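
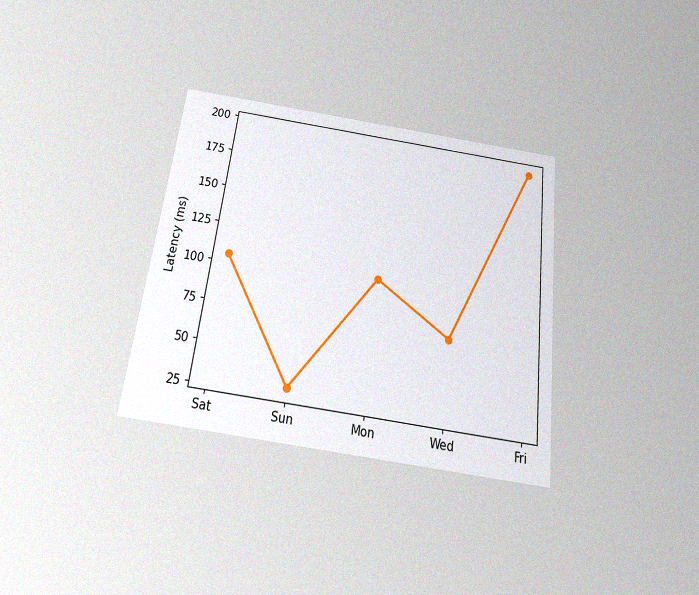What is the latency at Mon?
The chart is tilted about 7° clockwise and viewed slightly from below, with some photo noise. At Mon, the line is at 105ms.

105ms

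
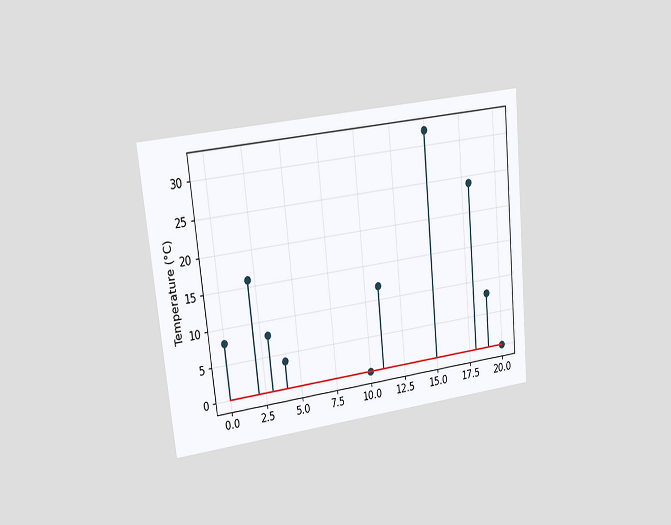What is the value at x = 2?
16°C

The chart is tilted about 6° counter-clockwise and viewed at a slight angle. The stem at x=2 reaches 16°C.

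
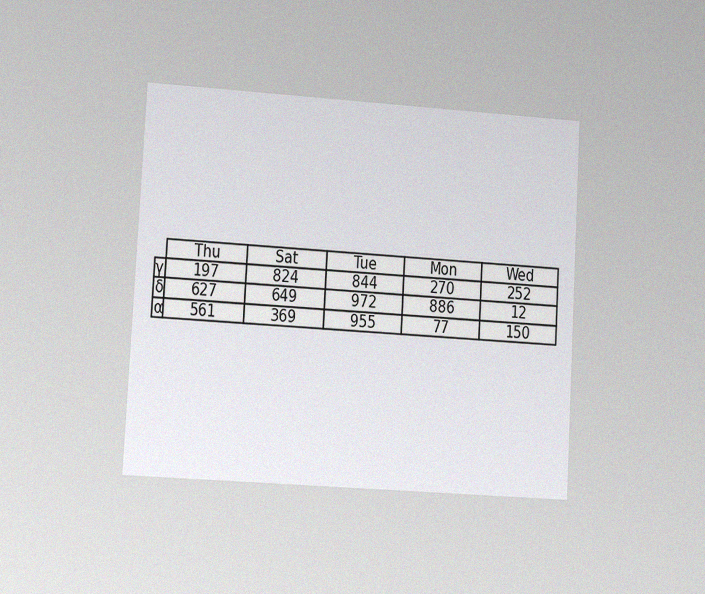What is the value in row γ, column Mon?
270

The chart is tilted about 3° clockwise and viewed at a slight angle, with some photo noise. The (γ, Mon) cell reads 270.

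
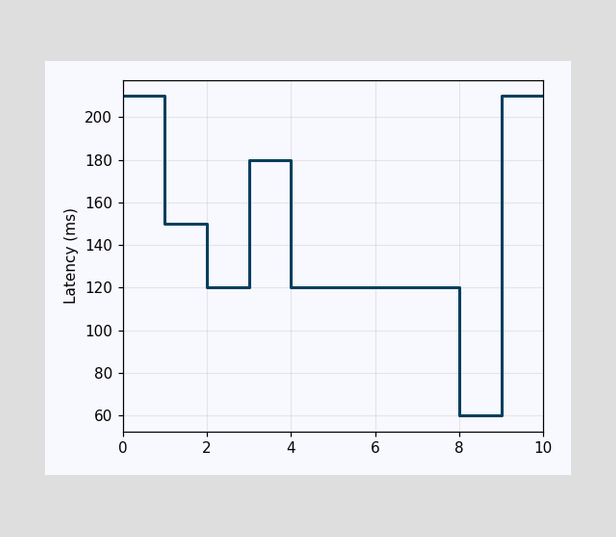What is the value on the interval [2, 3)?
120ms

On [2, 3) the step sits at 120ms.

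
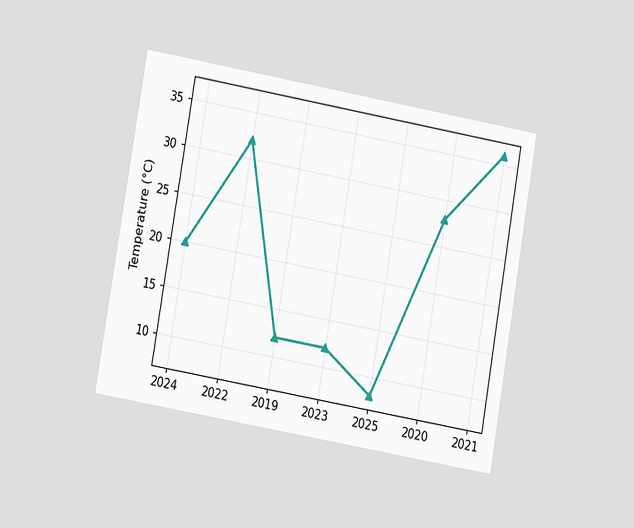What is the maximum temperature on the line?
36°C

The chart is tilted about 10° clockwise and viewed at a slight angle. The highest point is at 2021, and reading across to the y-axis gives 36°C.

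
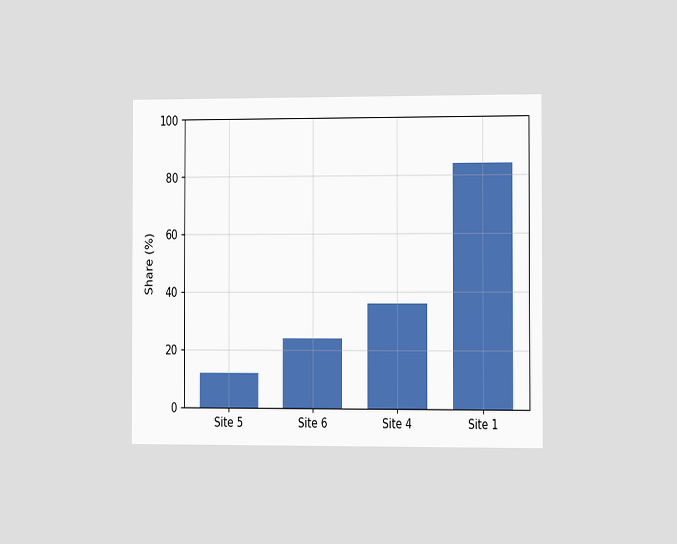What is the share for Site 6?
The chart is viewed slightly from the right. Reading along the chart's y-axis, the Site 6 bar reaches 24%.

24%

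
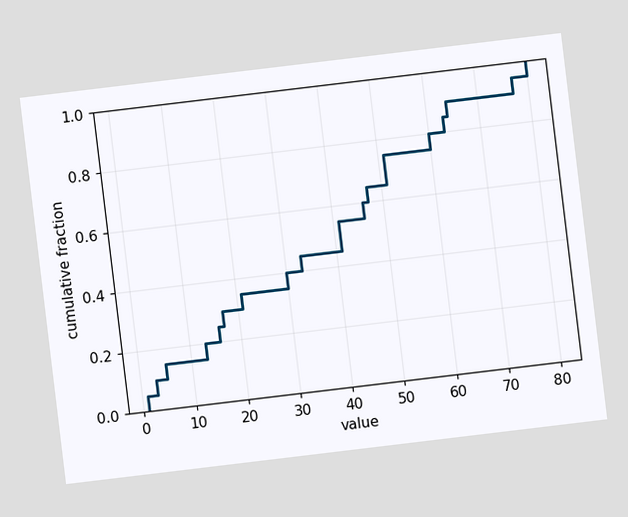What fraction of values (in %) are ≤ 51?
The chart is tilted about 7° counter-clockwise. At x=51 the ECDF step is at 75%.

75%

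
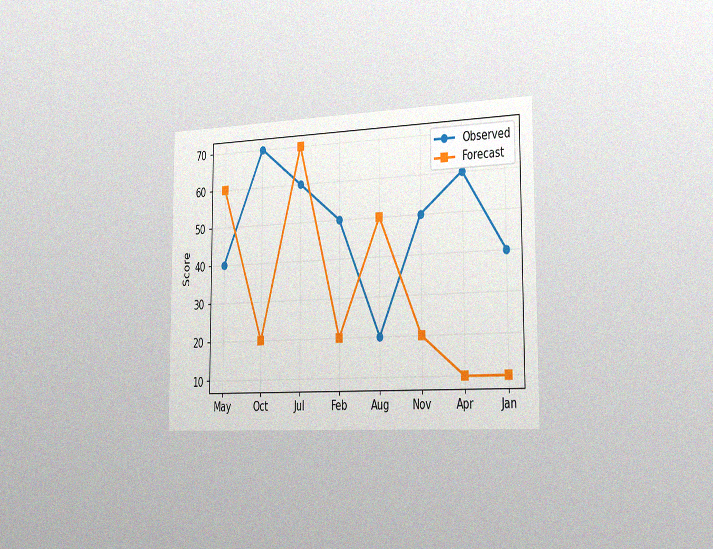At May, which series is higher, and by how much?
Forecast, by 20

The chart is viewed slightly from the right, with some photo noise. At May, Forecast sits above the other line by 20.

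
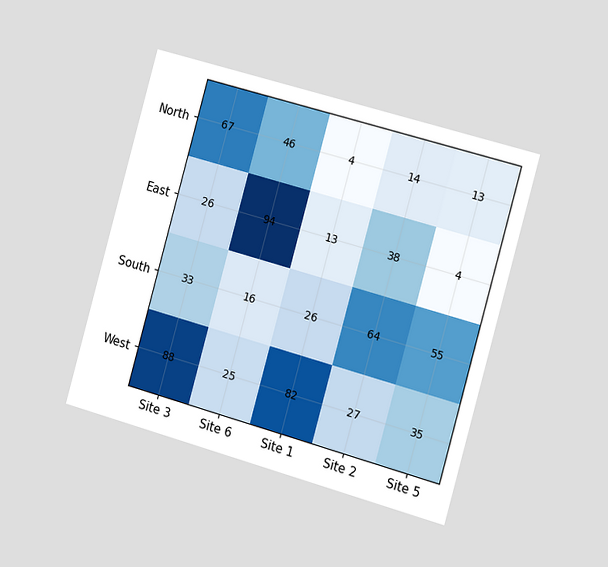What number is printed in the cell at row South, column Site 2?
The chart is tilted about 16° clockwise and viewed slightly from the right. The (South, Site 2) cell reads 64.

64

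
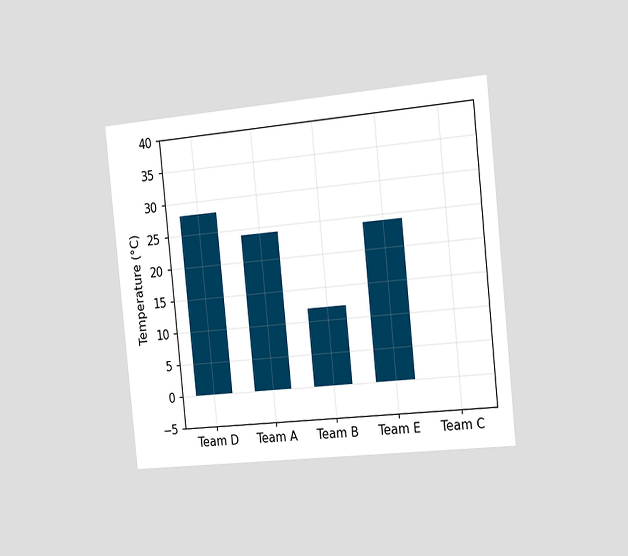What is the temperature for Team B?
12°C

The chart is tilted about 6° counter-clockwise and viewed slightly from the right. Reading along the chart's y-axis, the Team B bar reaches 12°C.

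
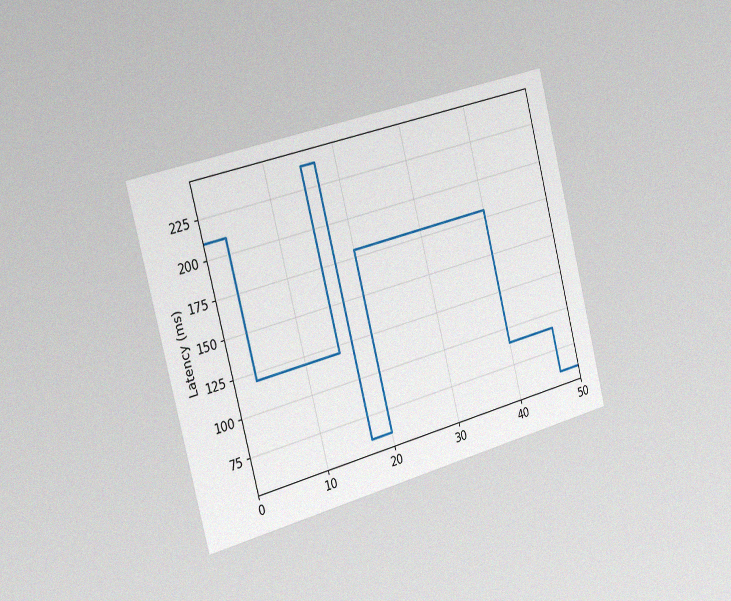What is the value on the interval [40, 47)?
90ms

The chart is tilted about 14° counter-clockwise and viewed slightly from the left, with some photo noise. On [40, 47) the step sits at 90ms.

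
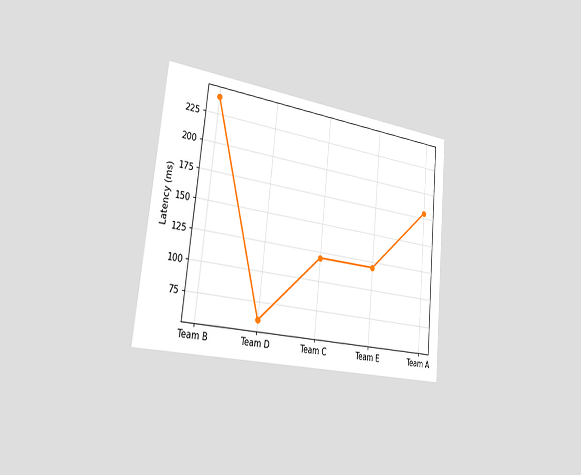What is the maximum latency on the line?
240ms

The chart is tilted about 6° clockwise and viewed slightly from the left. The highest point is at Team B, and reading across to the y-axis gives 240ms.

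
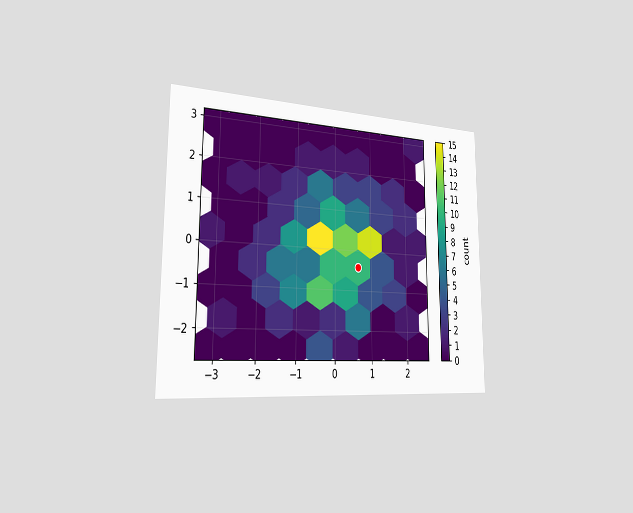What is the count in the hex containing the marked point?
The chart is viewed slightly from the left. The marked hex reads 10 on the colorbar.

10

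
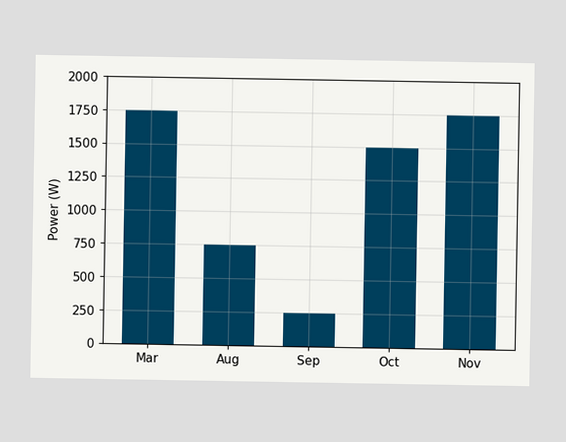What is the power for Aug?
750W

Reading along the chart's y-axis, the Aug bar reaches 750W.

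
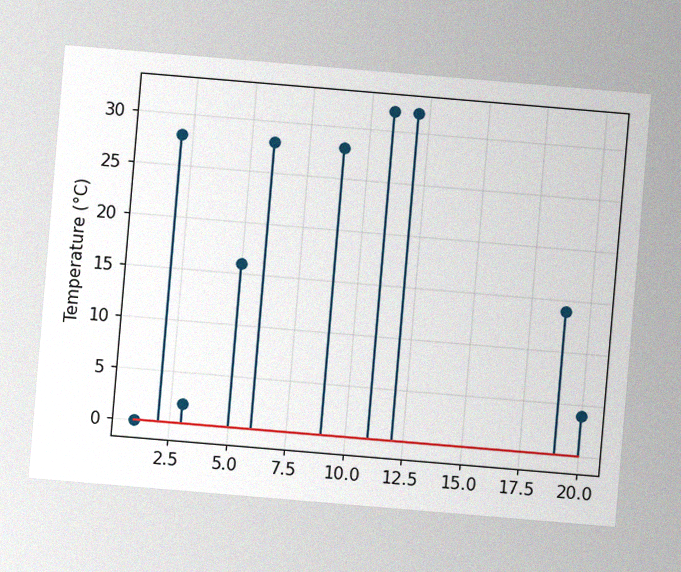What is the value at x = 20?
The chart is tilted about 5° clockwise, with some photo noise. The stem at x=20 reaches 4°C.

4°C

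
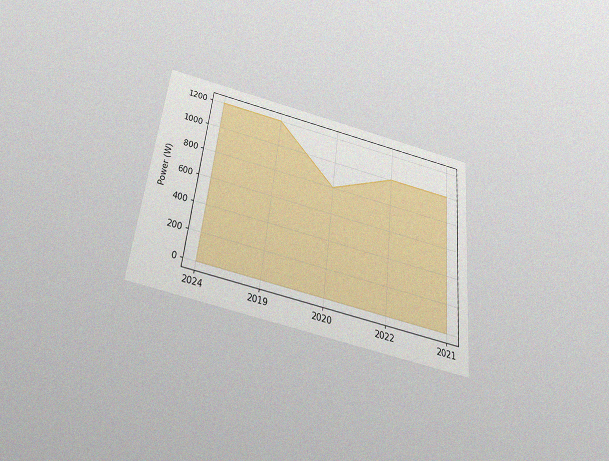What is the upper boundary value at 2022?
1000W

The chart is tilted about 6° clockwise and viewed slightly from below, with some photo noise. At 2022 the upper boundary is at 1000W.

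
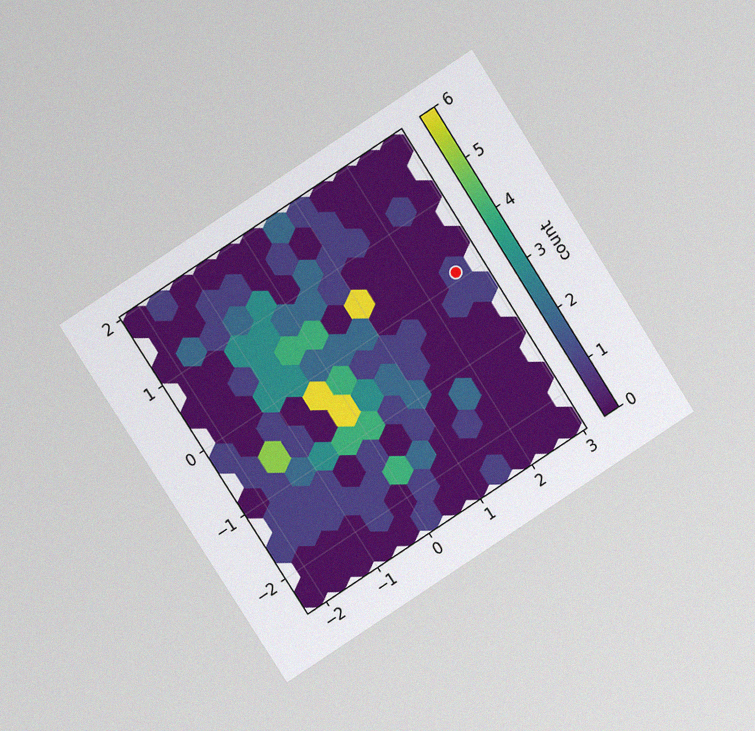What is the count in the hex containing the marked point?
The chart is tilted about 33° counter-clockwise and viewed at a slight angle, with some photo noise. The marked hex reads 1 on the colorbar.

1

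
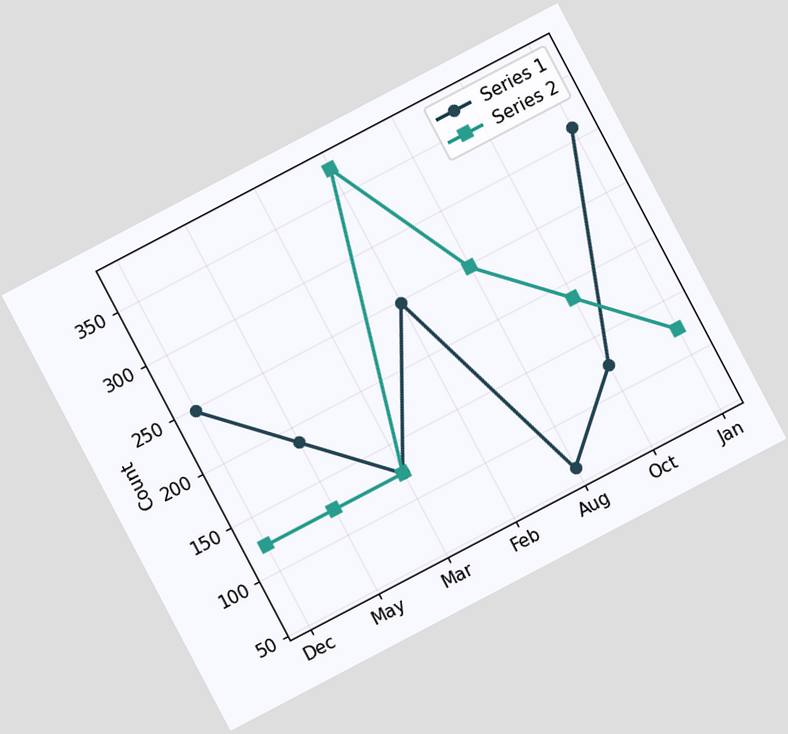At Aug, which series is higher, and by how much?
The chart is tilted about 28° counter-clockwise. At Aug, Series 2 sits above the other line by 186.

Series 2, by 186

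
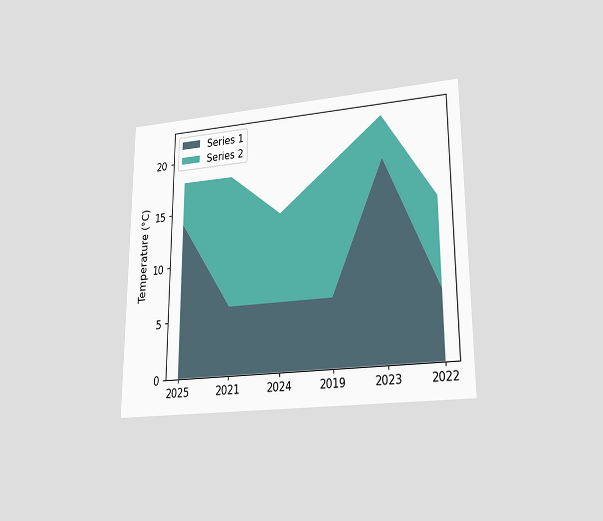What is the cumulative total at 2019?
The chart is viewed at a slight angle. The stacked total at 2019 reaches 18°C.

18°C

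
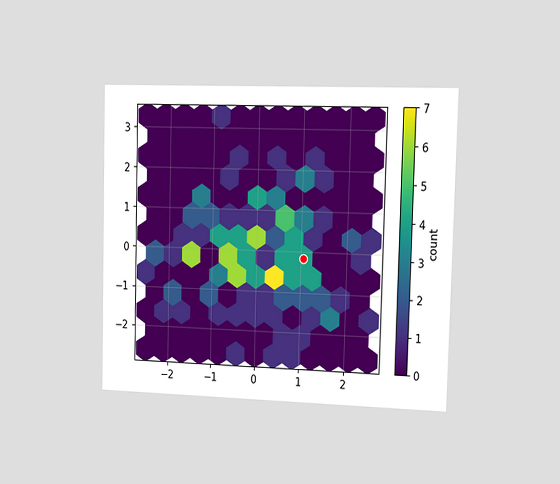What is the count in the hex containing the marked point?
The chart is viewed at a slight angle. The marked hex reads 4 on the colorbar.

4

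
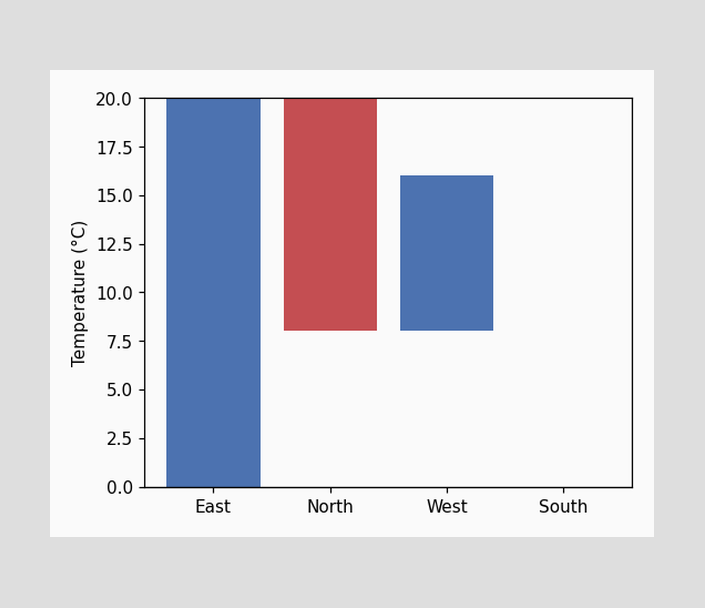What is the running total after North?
After North the running total reaches 8°C.

8°C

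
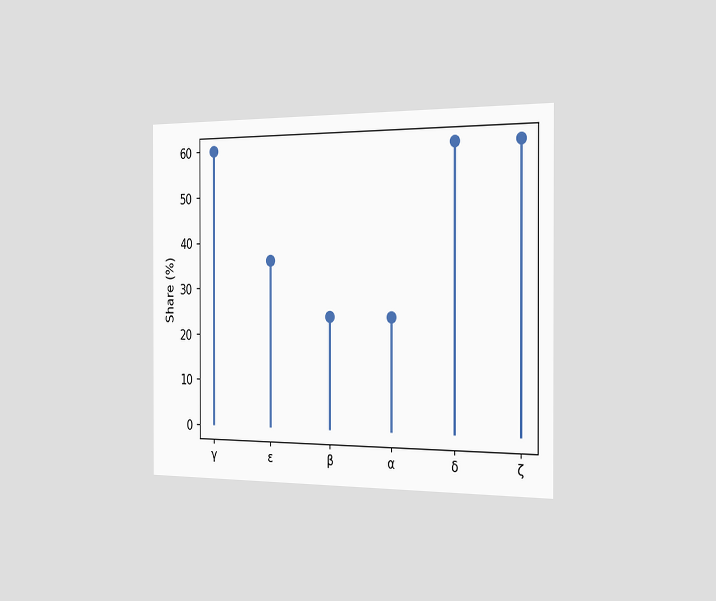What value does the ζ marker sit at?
The chart is viewed slightly from the right. The ζ marker sits at 60%.

60%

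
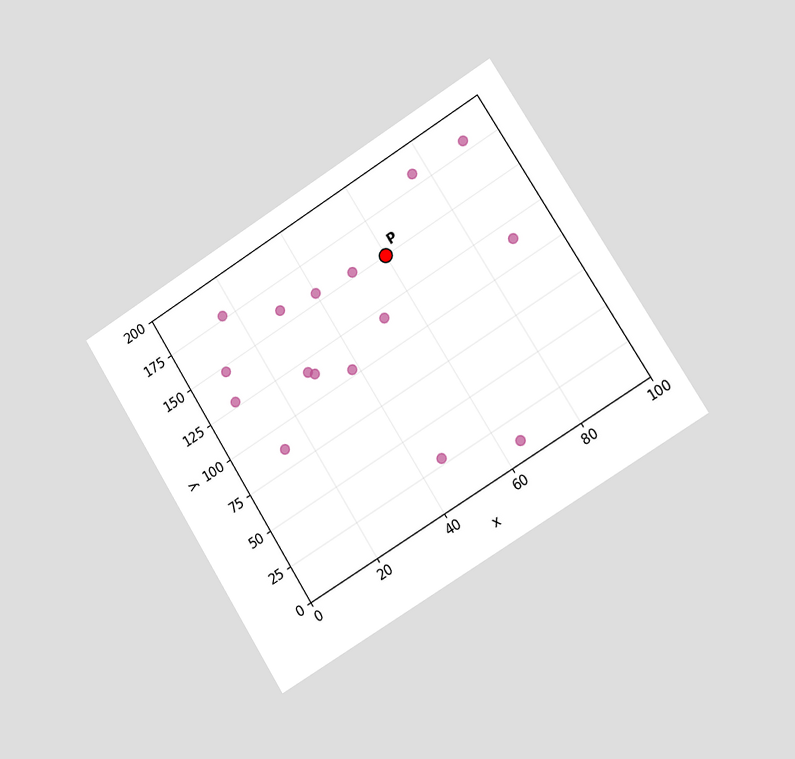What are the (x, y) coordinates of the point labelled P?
The chart is tilted about 32° counter-clockwise and viewed slightly from the right. Following the gridlines from P to each axis, P sits at (60, 150).

(60, 150)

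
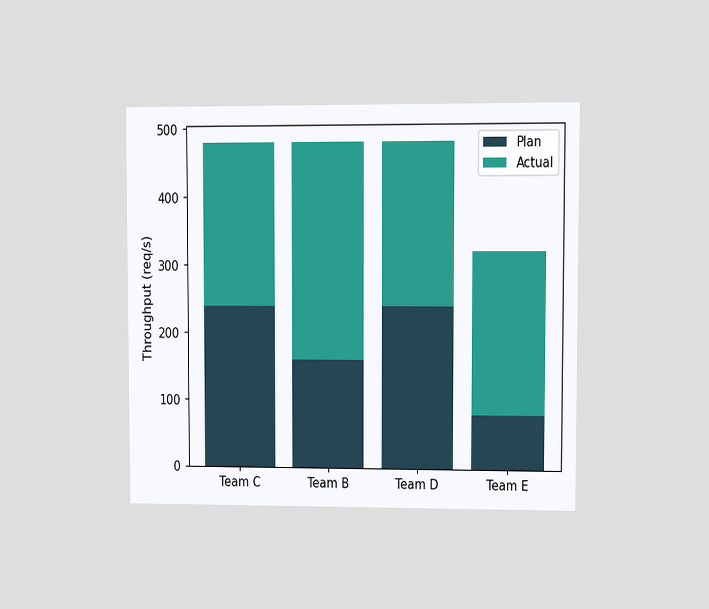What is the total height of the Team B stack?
480req/s

The chart is viewed at a slight angle. The Team B stack's top reaches 480req/s on the y-axis.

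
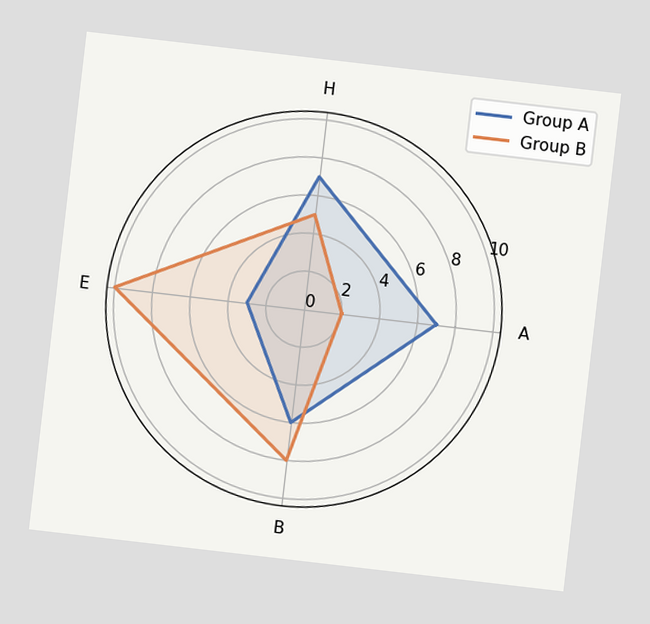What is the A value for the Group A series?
7

The chart is tilted about 7° clockwise. On the A axis, Group A reaches 7.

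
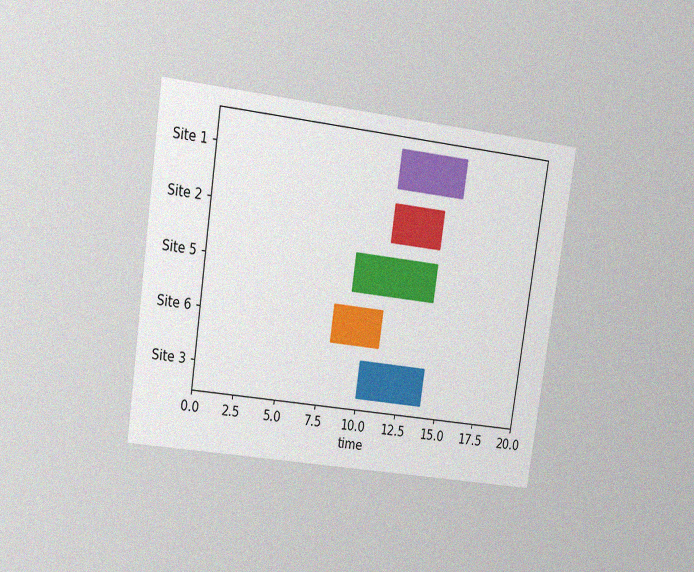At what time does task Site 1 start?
11

The chart is tilted about 8° clockwise and viewed at a slight angle, with some photo noise. The Site 1 bar begins at t=11.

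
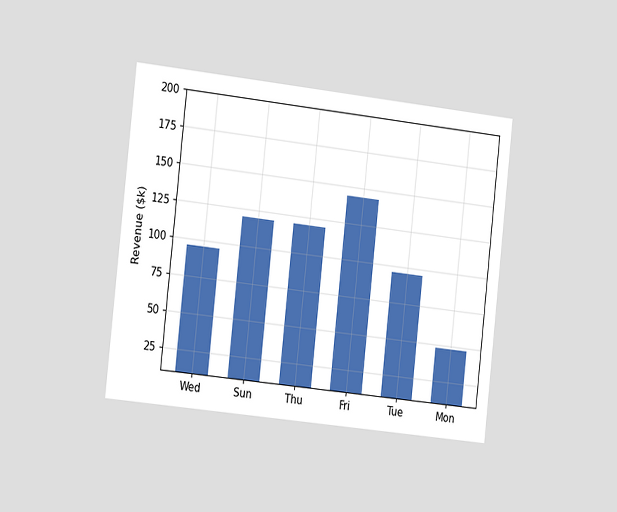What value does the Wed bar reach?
The chart is tilted about 6° clockwise and viewed slightly from the left. Reading along the chart's y-axis, the Wed bar reaches $96k.

$96k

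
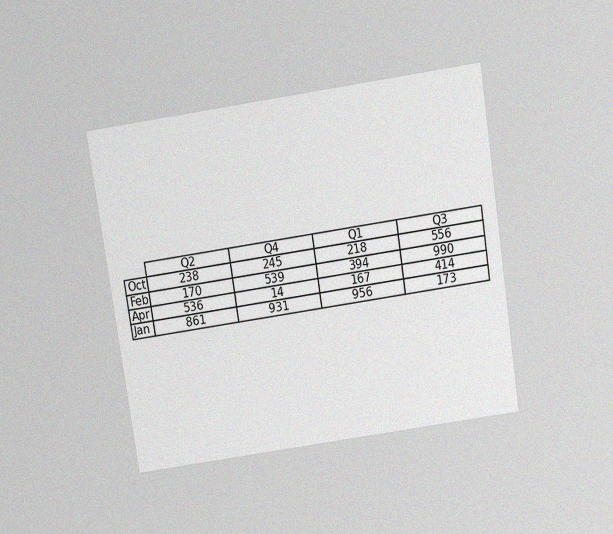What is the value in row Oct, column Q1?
218

The chart is tilted about 9° counter-clockwise and viewed slightly from above, with some photo noise. The (Oct, Q1) cell reads 218.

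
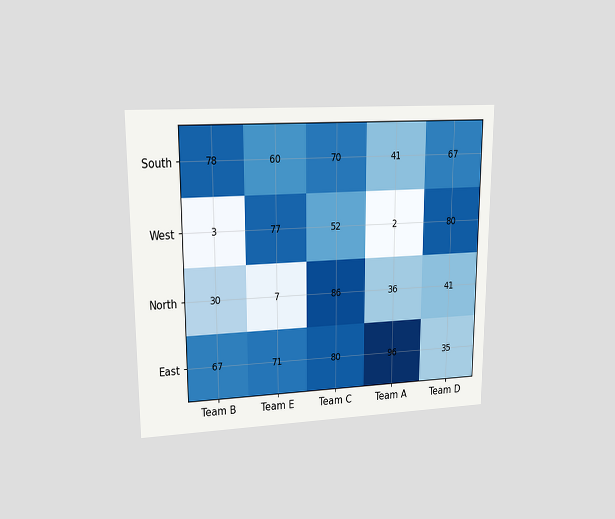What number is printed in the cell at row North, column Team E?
The chart is viewed at a slight angle. The (North, Team E) cell reads 7.

7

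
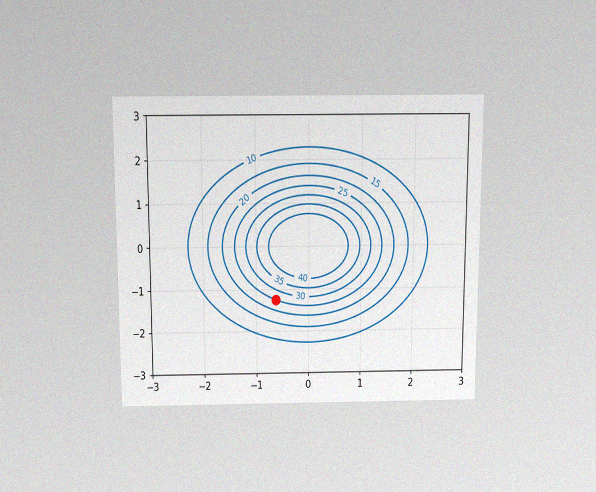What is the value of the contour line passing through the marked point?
The chart is viewed slightly from above, with some photo noise. The marked point sits on the contour labelled 25.

25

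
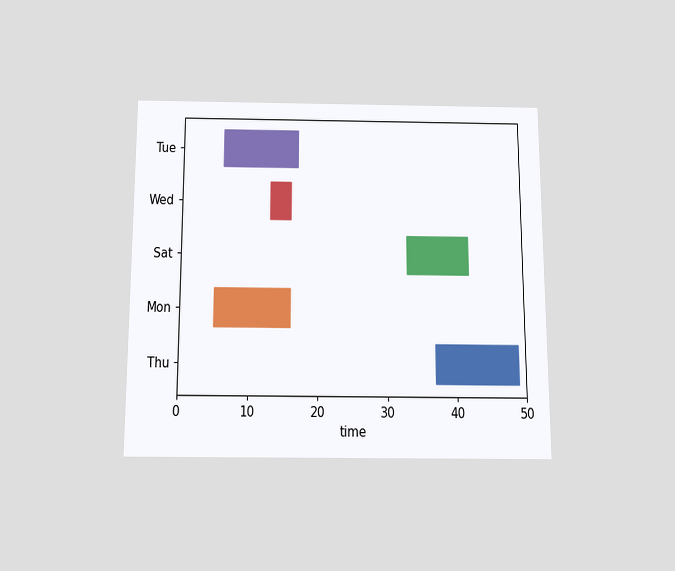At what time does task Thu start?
37

The chart is viewed slightly from below. The Thu bar begins at t=37.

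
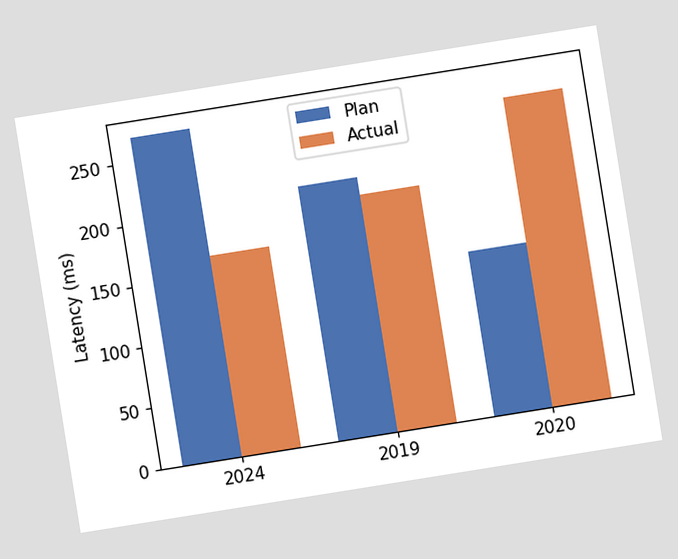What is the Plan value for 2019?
The chart is tilted about 9° counter-clockwise. The Plan bar at 2019 reaches 210ms on the y-axis.

210ms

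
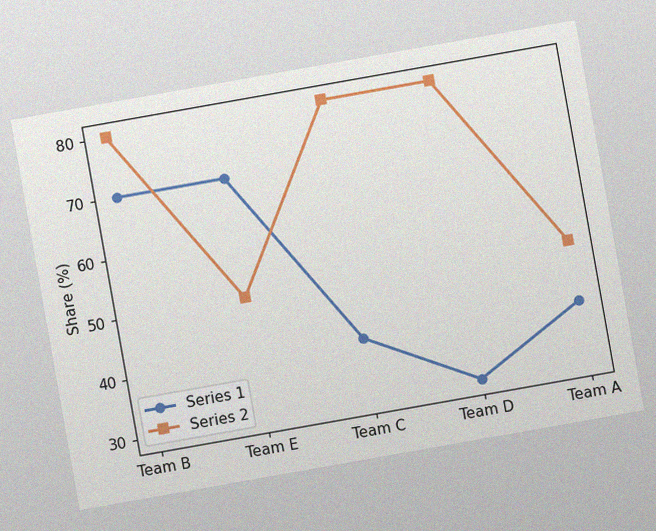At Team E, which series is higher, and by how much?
The chart is tilted about 10° counter-clockwise, with some photo noise. At Team E, Series 1 sits above the other line by 20%.

Series 1, by 20%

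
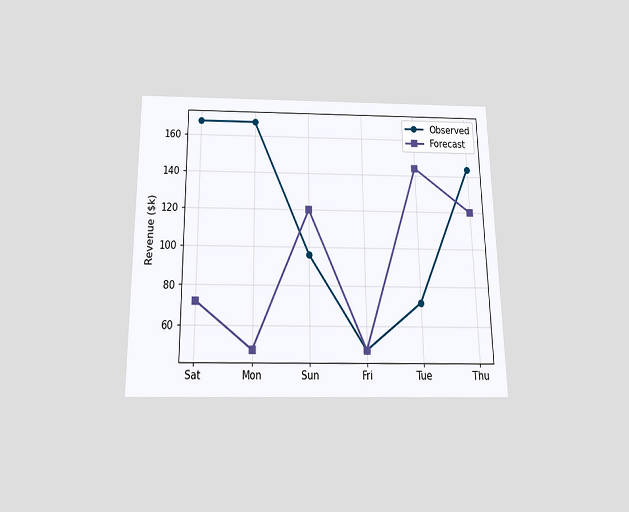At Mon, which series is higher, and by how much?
Observed, by $120k

The chart is viewed slightly from below. At Mon, Observed sits above the other line by $120k.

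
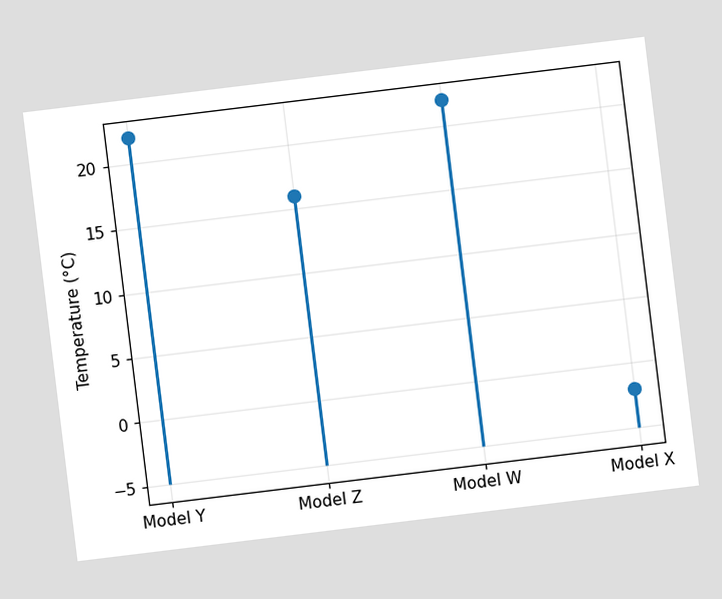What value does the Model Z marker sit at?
16°C

The chart is tilted about 7° counter-clockwise. The Model Z marker sits at 16°C.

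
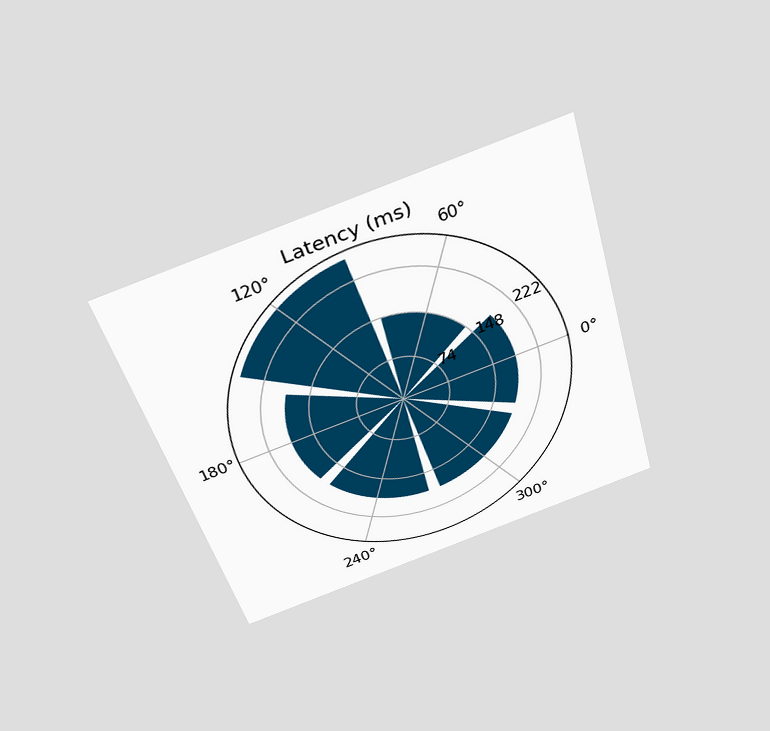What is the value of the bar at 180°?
185ms

The chart is tilted about 17° counter-clockwise and viewed slightly from above. The bar at 180° reaches 185ms on the radial axis.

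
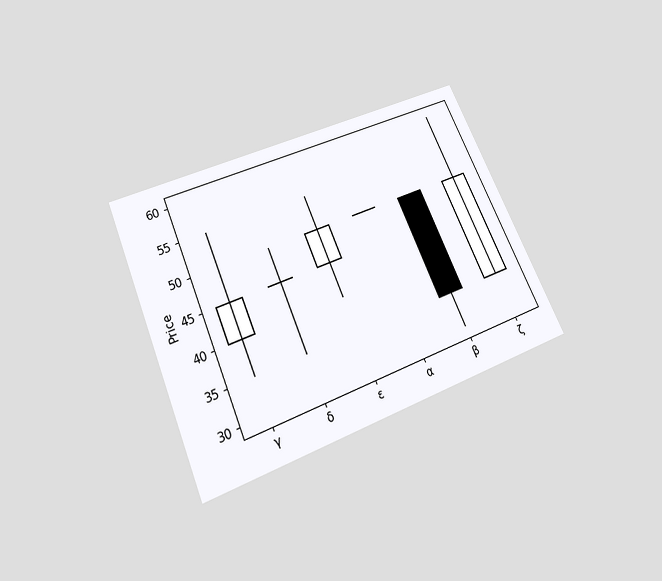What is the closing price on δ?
45

The chart is tilted about 23° counter-clockwise and viewed slightly from below. The δ candle closes at 45.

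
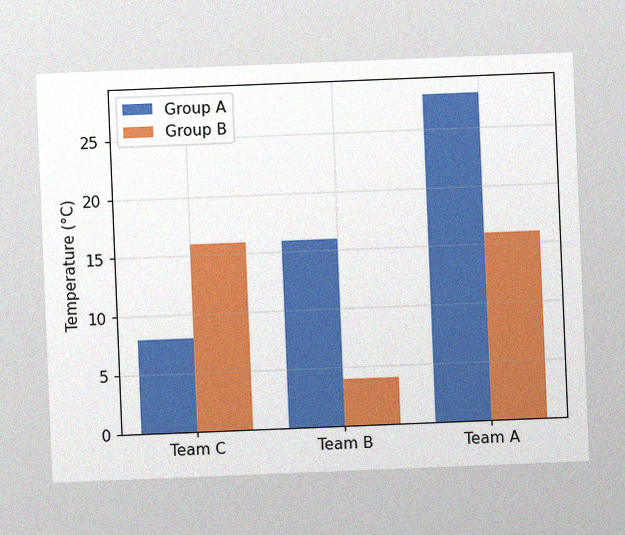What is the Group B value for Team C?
16°C

The chart is tilted about 2° counter-clockwise, with some photo noise. The Group B bar at Team C reaches 16°C on the y-axis.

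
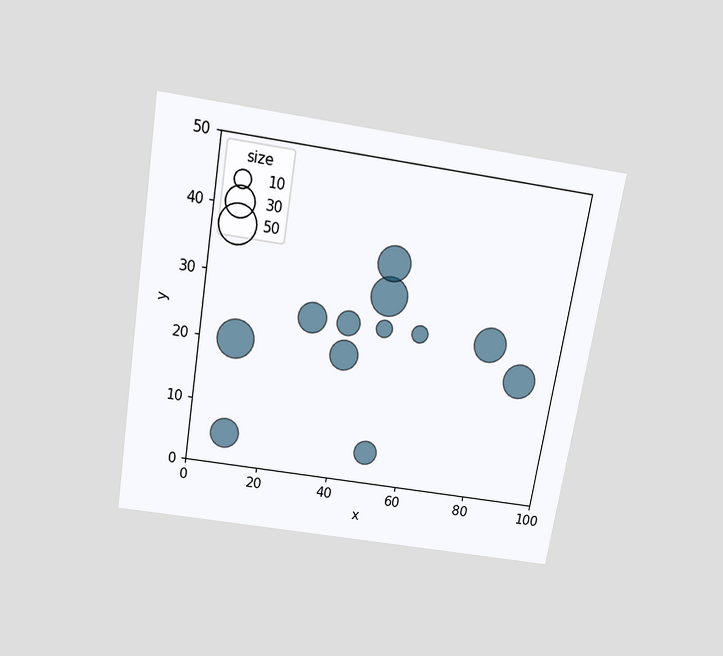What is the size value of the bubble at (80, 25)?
40

The chart is tilted about 9° clockwise and viewed slightly from above. Matching the bubble at (80, 25) against the size legend gives 40.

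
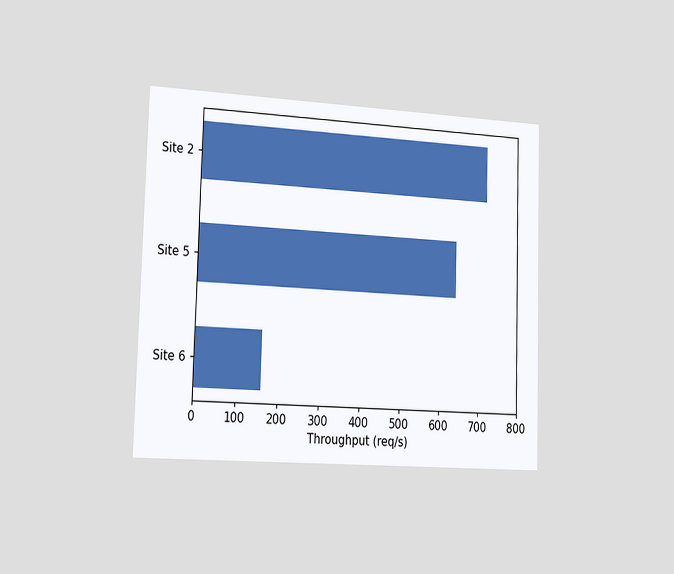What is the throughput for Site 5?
640req/s

The chart is viewed slightly from the left. Reading along the chart's x-axis, the Site 5 bar reaches 640req/s.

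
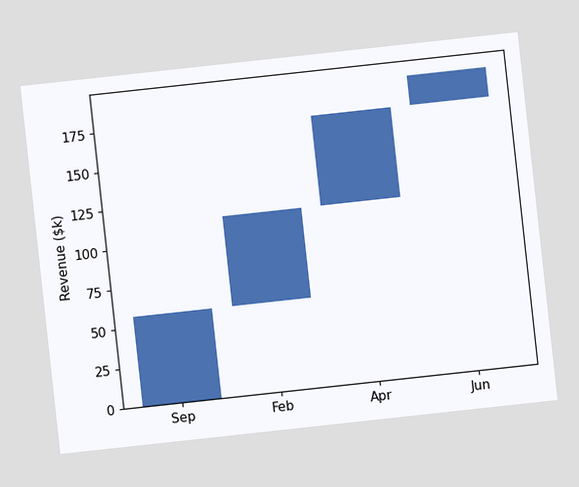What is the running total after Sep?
$57k

The chart is tilted about 6° counter-clockwise. After Sep the running total reaches $57k.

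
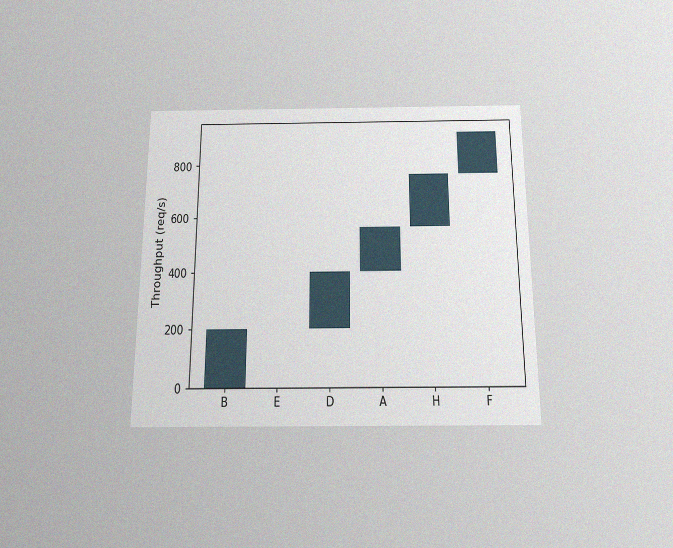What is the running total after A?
The chart is viewed slightly from below, with some photo noise. After A the running total reaches 560req/s.

560req/s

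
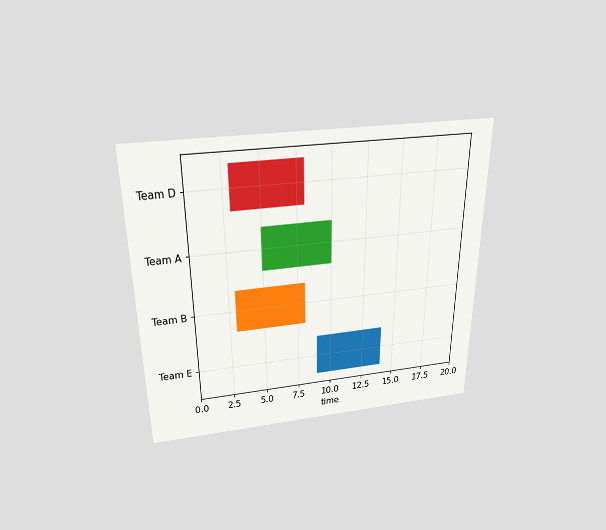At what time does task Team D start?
The chart is viewed slightly from above. The Team D bar begins at t=3.

3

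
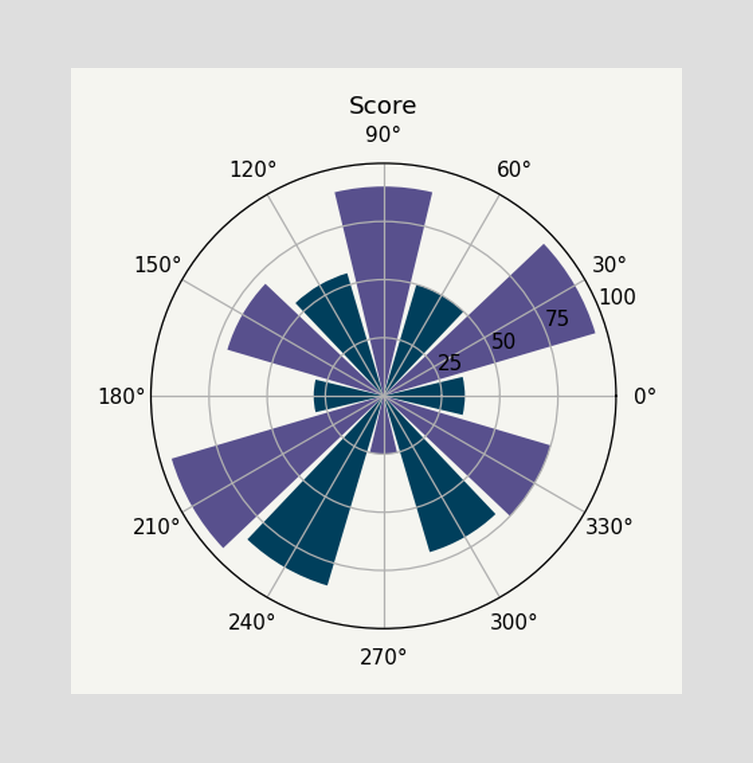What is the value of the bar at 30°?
95

The bar at 30° reaches 95 on the radial axis.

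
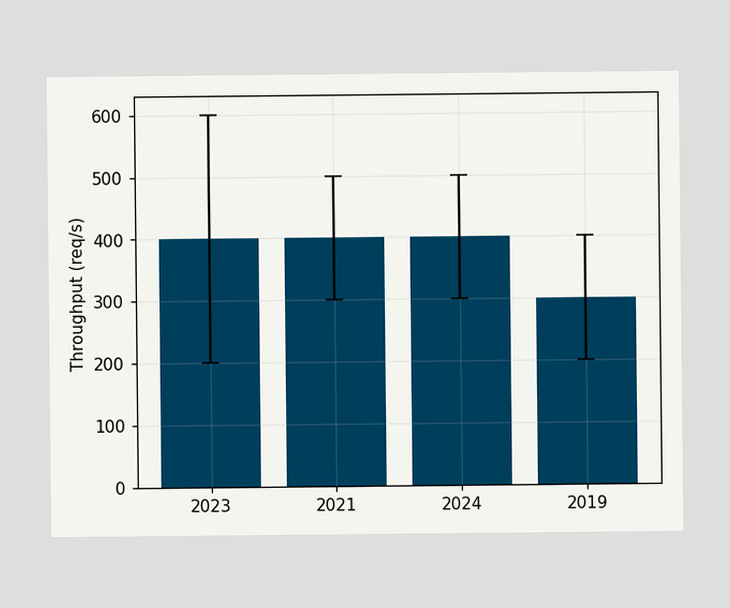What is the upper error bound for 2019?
The 2019 bar's upper whisker reaches 400req/s.

400req/s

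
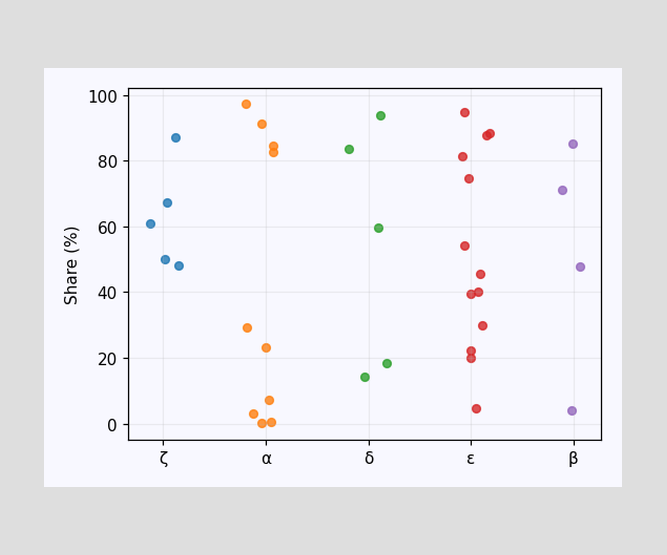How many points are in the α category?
Counting the markers in the α column gives 10.

10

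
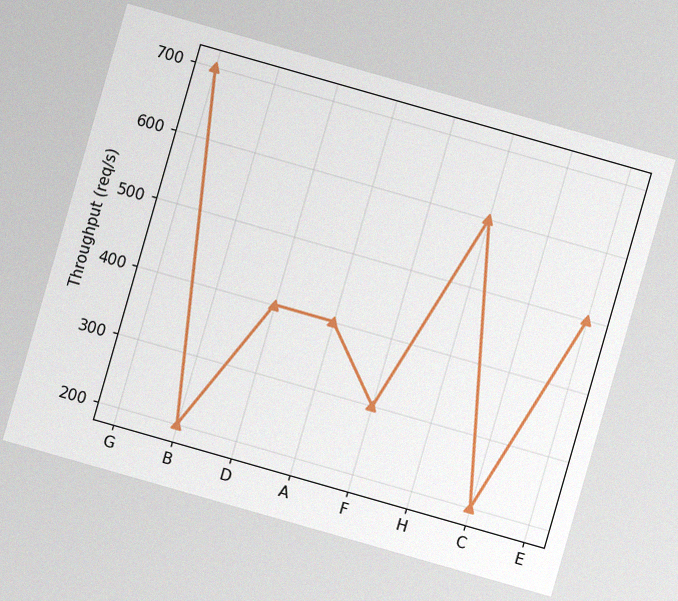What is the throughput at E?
500req/s

The chart is tilted about 16° clockwise, with some photo noise. At E, the line is at 500req/s.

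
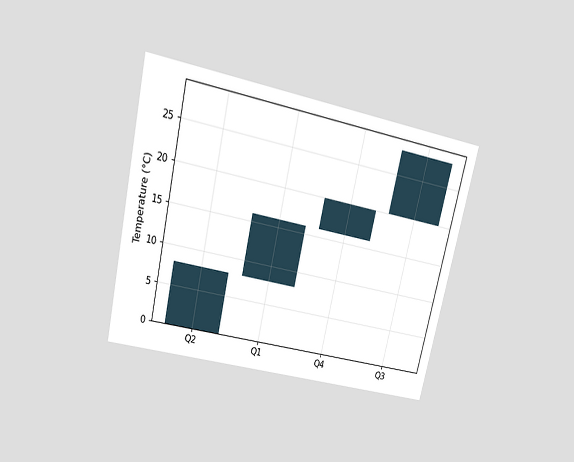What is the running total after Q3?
The chart is tilted about 13° clockwise and viewed slightly from above. After Q3 the running total reaches 28°C.

28°C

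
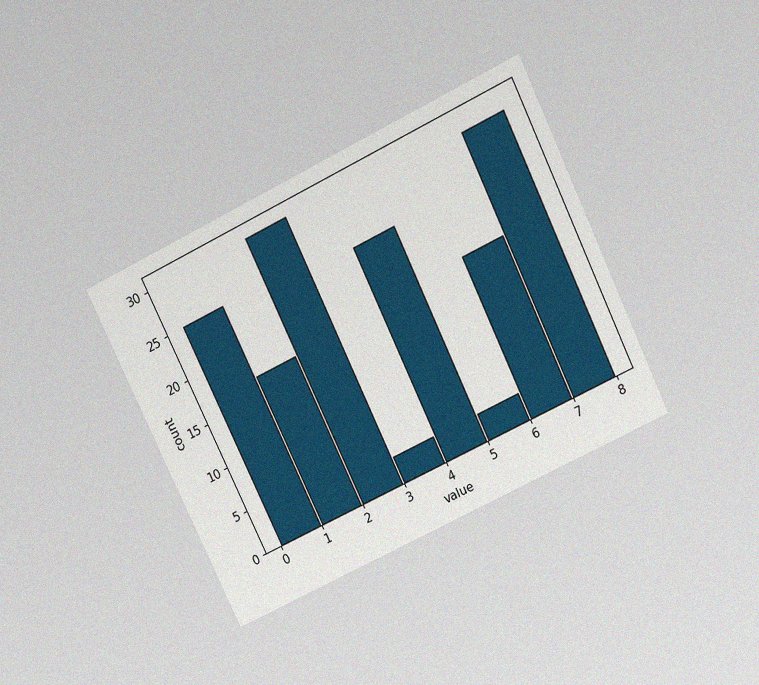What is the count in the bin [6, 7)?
18

The chart is tilted about 26° counter-clockwise and viewed slightly from above, with some photo noise. The [6, 7) bin has height 18.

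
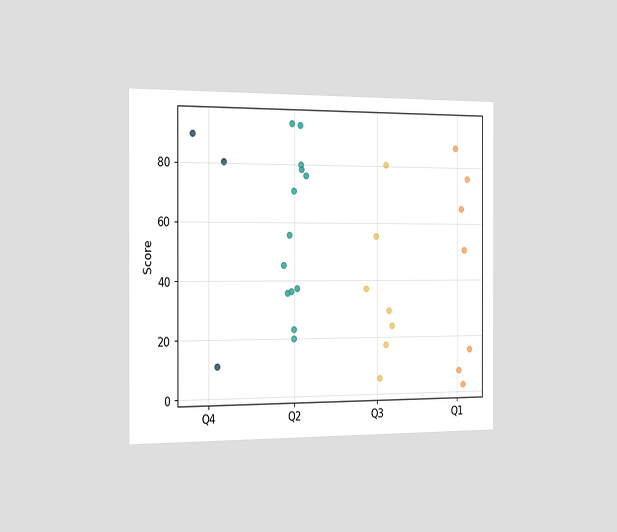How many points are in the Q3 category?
The chart is viewed slightly from the left. Counting the markers in the Q3 column gives 7.

7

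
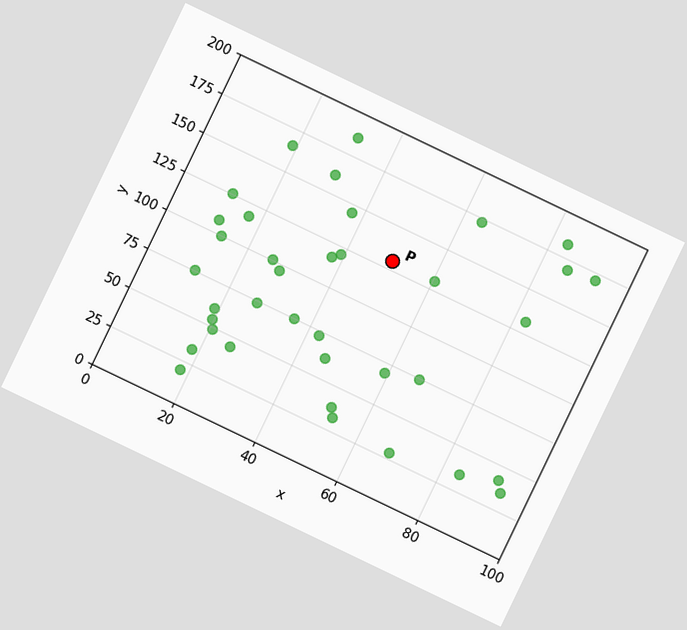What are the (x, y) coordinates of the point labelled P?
The chart is tilted about 26° clockwise. Following the gridlines from P to each axis, P sits at (50, 130).

(50, 130)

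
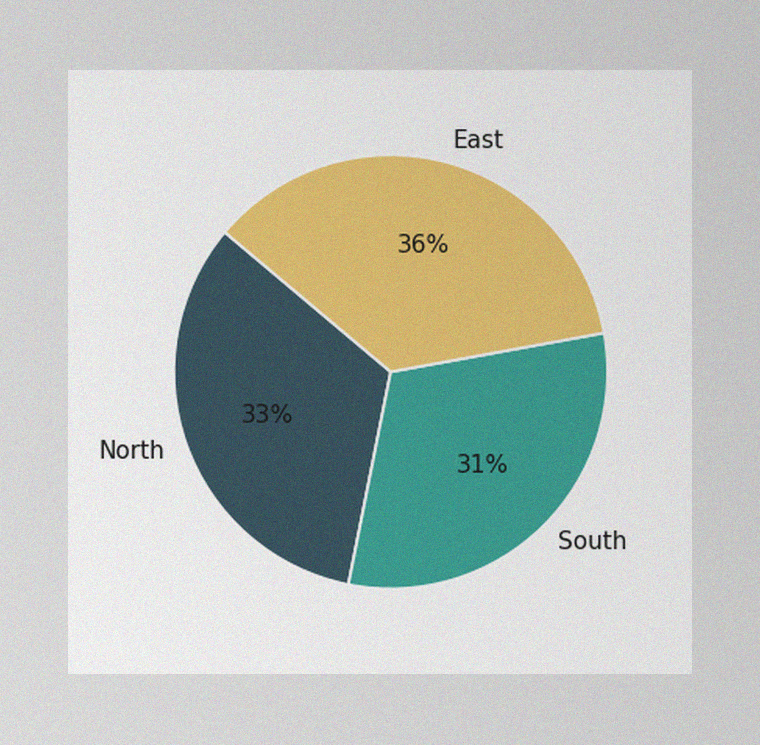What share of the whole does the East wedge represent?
36%

The image has some photo noise and uneven lighting. The East slice takes up 36% of the pie.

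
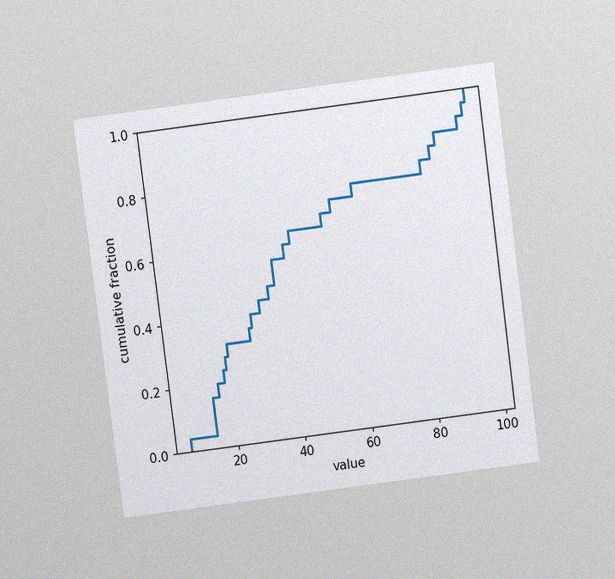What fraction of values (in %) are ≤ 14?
16%

The chart is tilted about 7° counter-clockwise and viewed at a slight angle, with some photo noise. At x=14 the ECDF step is at 16%.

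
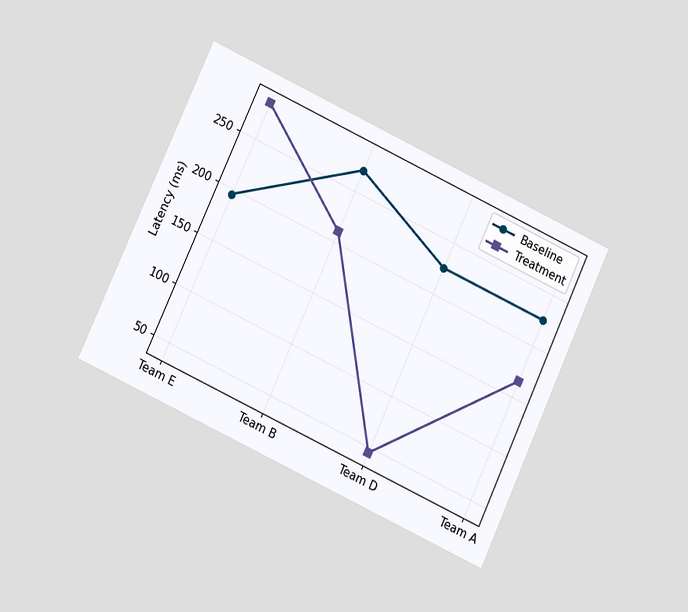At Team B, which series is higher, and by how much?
Baseline, by 60ms

The chart is tilted about 25° clockwise and viewed at a slight angle. At Team B, Baseline sits above the other line by 60ms.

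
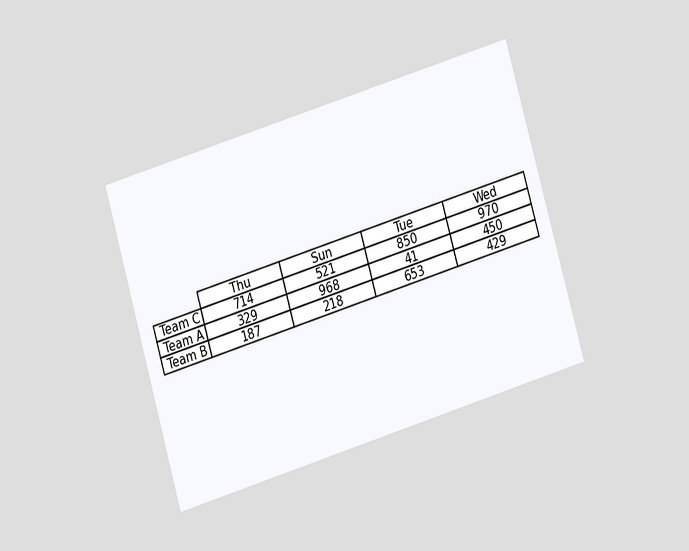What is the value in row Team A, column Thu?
The chart is tilted about 17° counter-clockwise and viewed at a slight angle. The (Team A, Thu) cell reads 329.

329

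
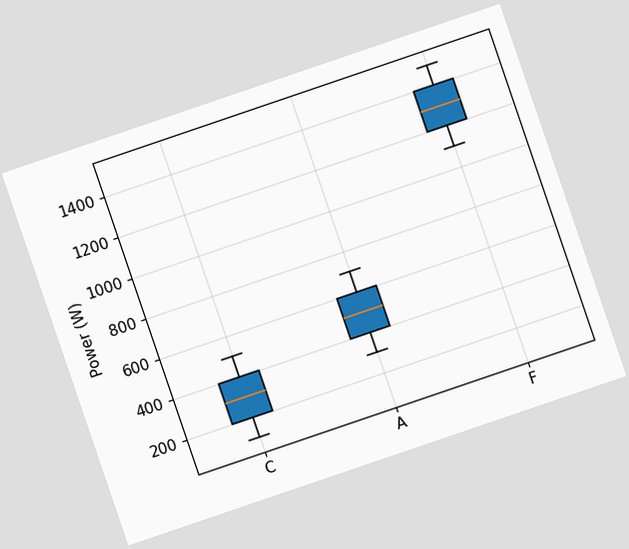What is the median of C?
300W

The chart is tilted about 19° counter-clockwise. The median line in the C box sits at 300W.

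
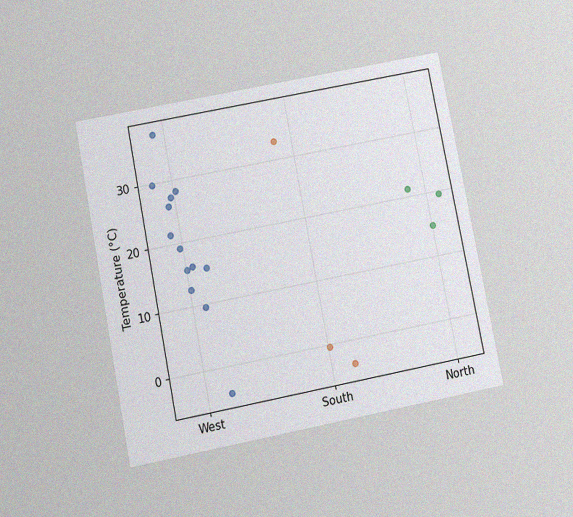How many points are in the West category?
The chart is tilted about 11° counter-clockwise and viewed slightly from below, with some photo noise. Counting the markers in the West column gives 13.

13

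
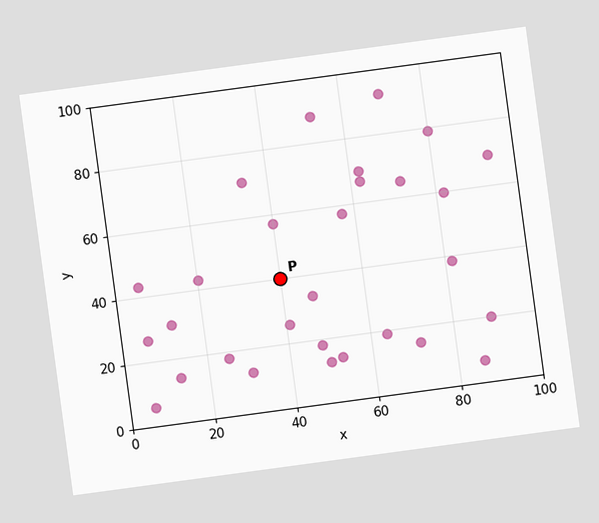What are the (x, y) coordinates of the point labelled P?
The chart is tilted about 8° counter-clockwise. Following the gridlines from P to each axis, P sits at (40, 40).

(40, 40)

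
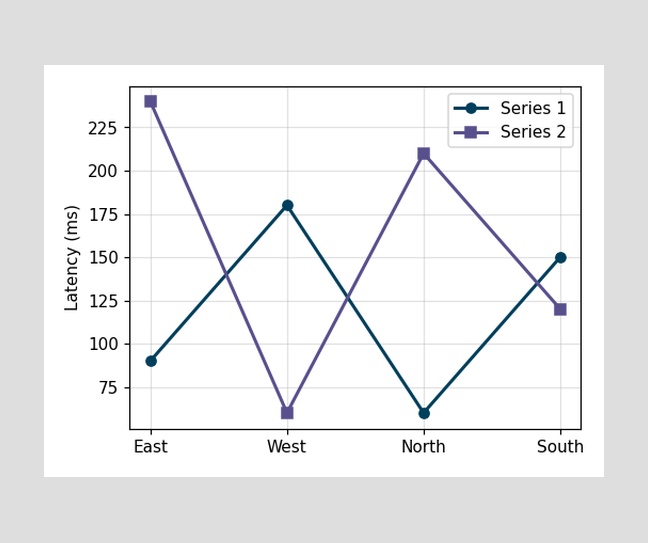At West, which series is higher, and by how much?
At West, Series 1 sits above the other line by 120ms.

Series 1, by 120ms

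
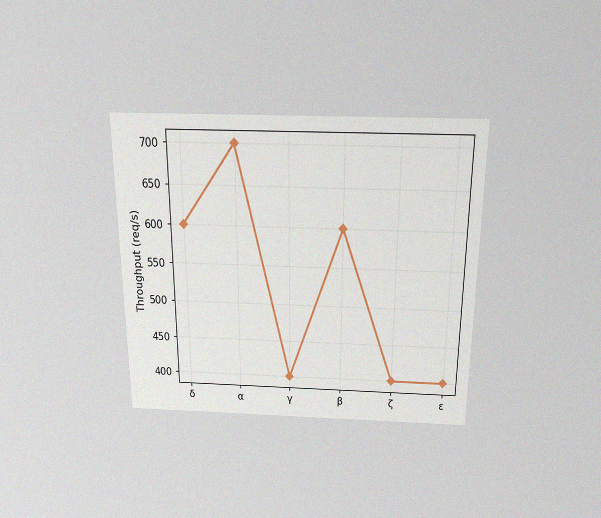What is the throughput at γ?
400req/s

The chart is viewed slightly from above, with some photo noise. At γ, the line is at 400req/s.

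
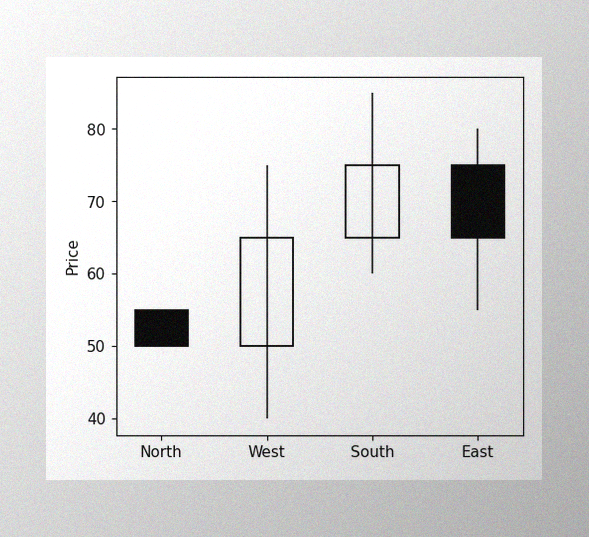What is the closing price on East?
The image has some photo noise and uneven lighting. The East candle closes at 65.

65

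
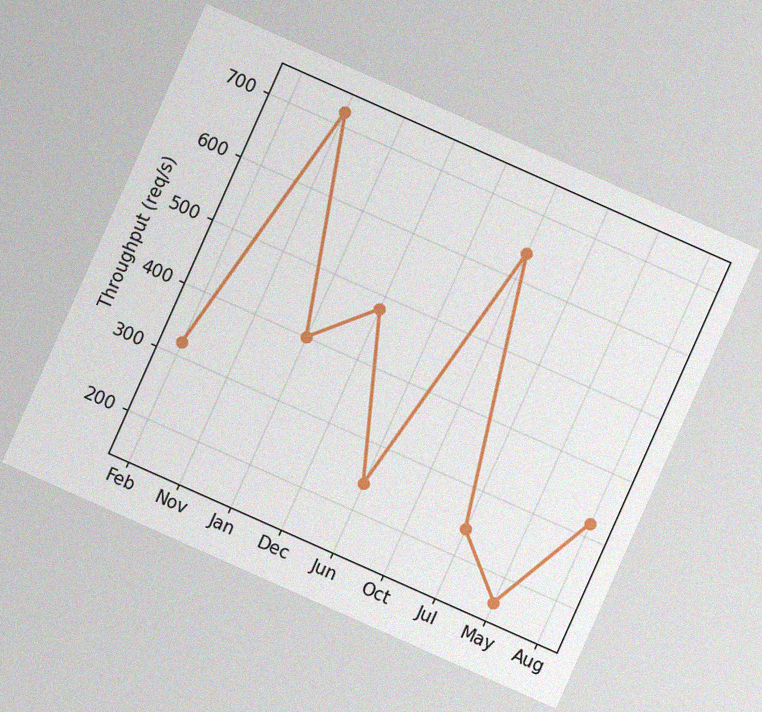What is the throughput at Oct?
640req/s

The chart is tilted about 24° clockwise, with some photo noise. At Oct, the line is at 640req/s.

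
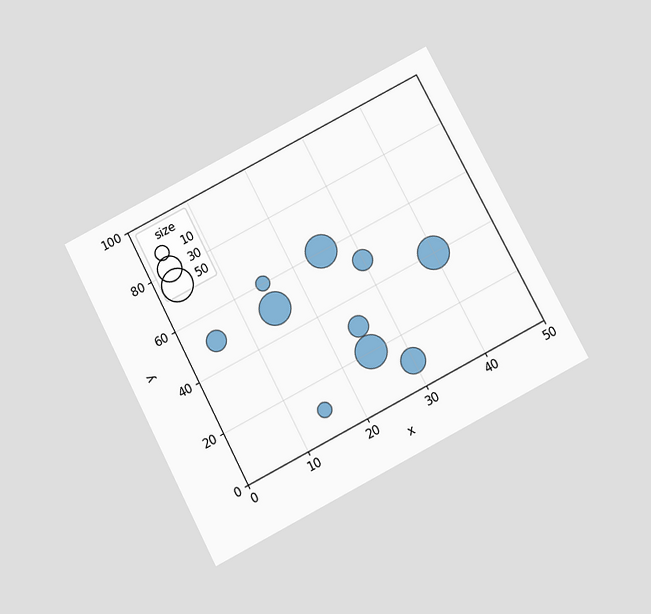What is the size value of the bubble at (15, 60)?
10

The chart is tilted about 28° counter-clockwise and viewed slightly from below. Matching the bubble at (15, 60) against the size legend gives 10.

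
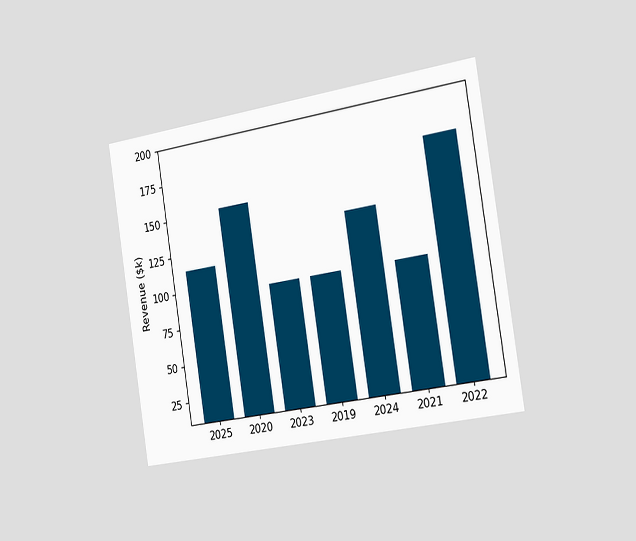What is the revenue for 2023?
The chart is tilted about 9° counter-clockwise and viewed slightly from the right. Reading along the chart's y-axis, the 2023 bar reaches $95k.

$95k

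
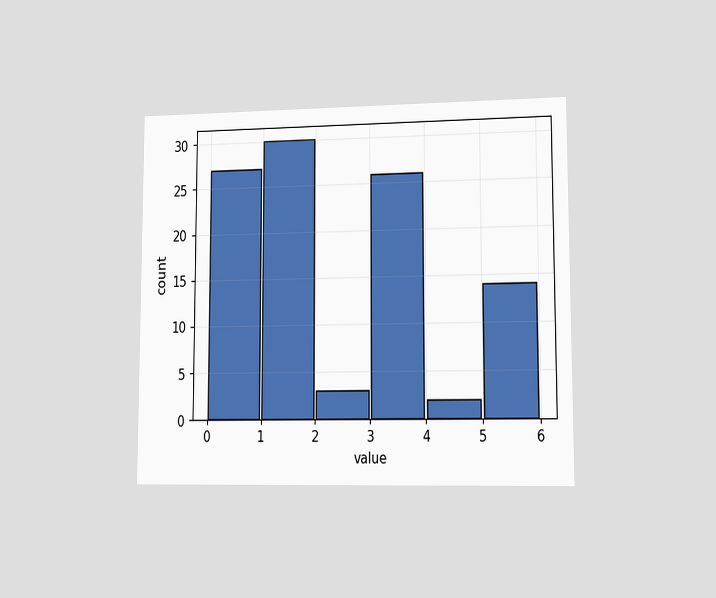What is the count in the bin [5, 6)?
14

The chart is viewed slightly from the right. The [5, 6) bin has height 14.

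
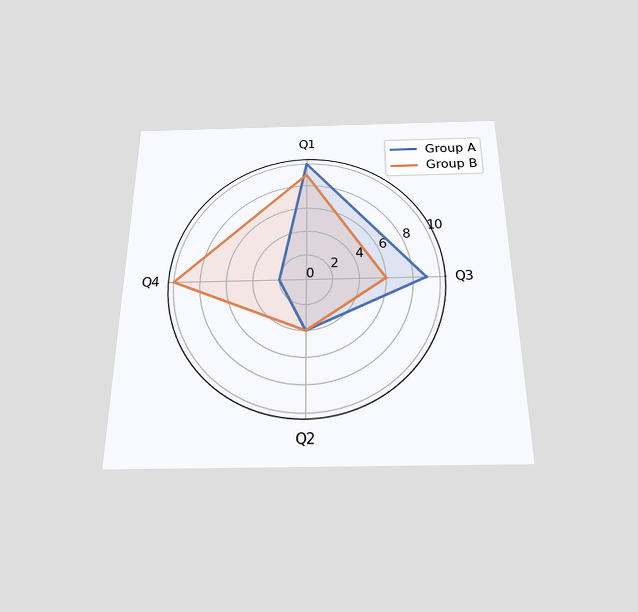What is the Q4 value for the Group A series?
The chart is viewed slightly from below. On the Q4 axis, Group A reaches 2.

2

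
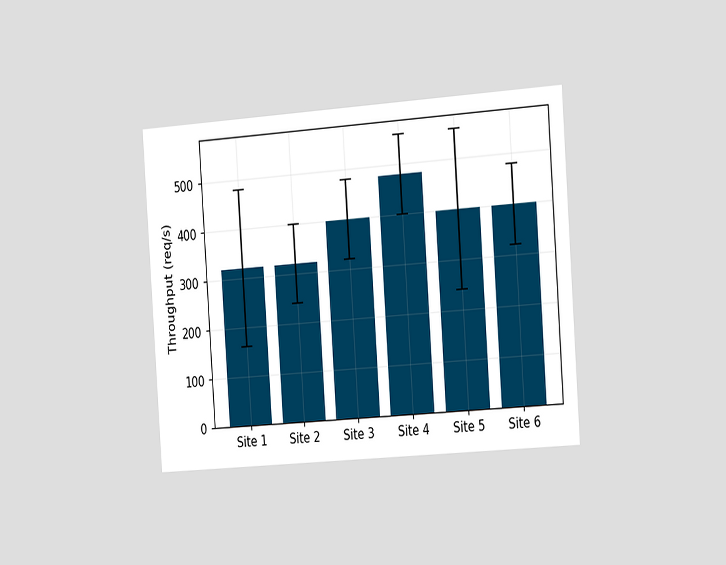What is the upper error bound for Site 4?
The chart is tilted about 4° counter-clockwise and viewed slightly from the right. The Site 4 bar's upper whisker reaches 560req/s.

560req/s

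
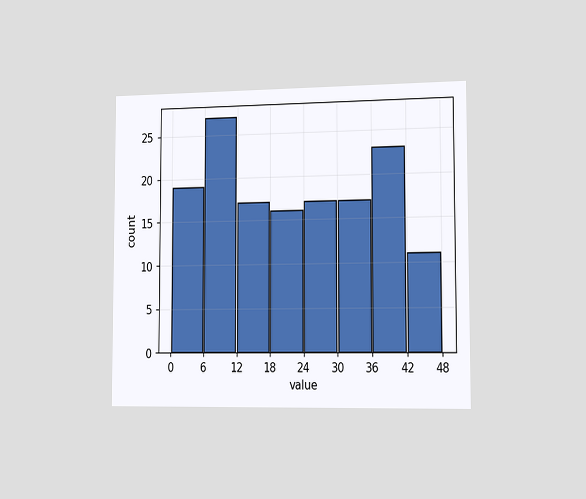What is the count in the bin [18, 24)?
16

The chart is viewed slightly from the right. The [18, 24) bin has height 16.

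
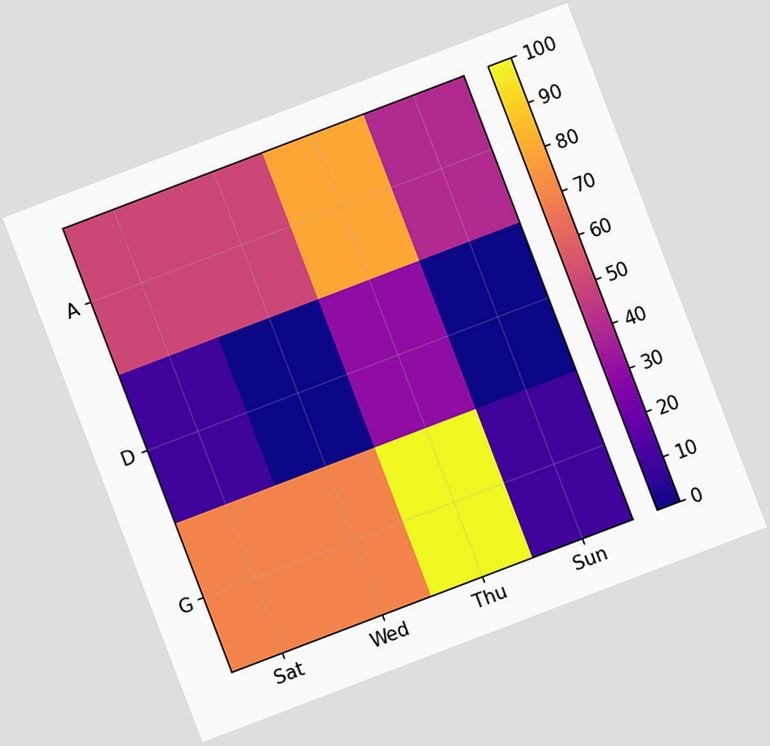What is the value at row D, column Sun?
The chart is tilted about 21° counter-clockwise. Matching cell (D, Sun) against the colorbar gives 0.

0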